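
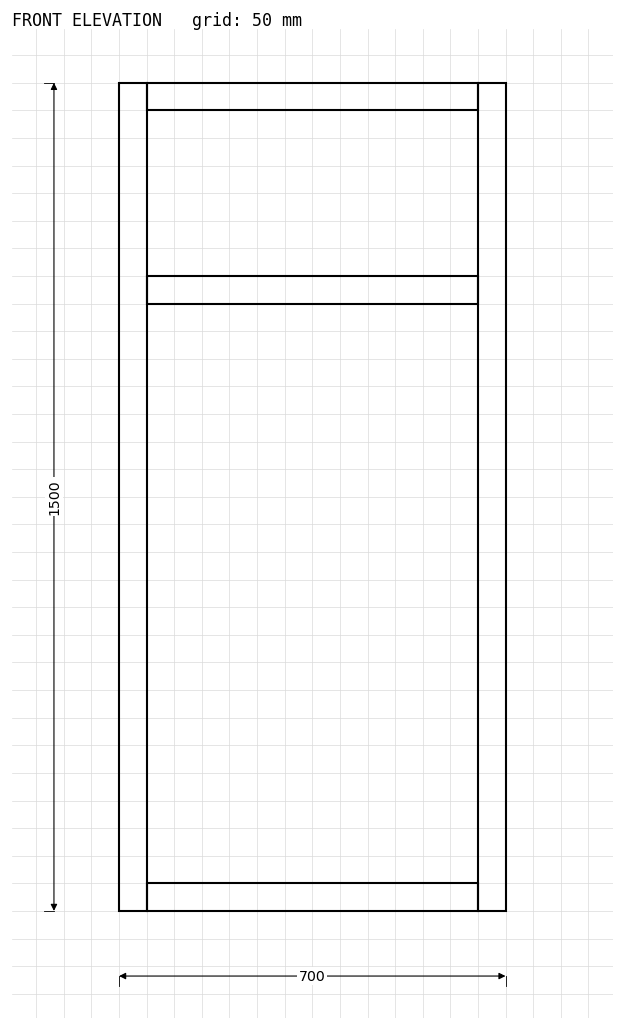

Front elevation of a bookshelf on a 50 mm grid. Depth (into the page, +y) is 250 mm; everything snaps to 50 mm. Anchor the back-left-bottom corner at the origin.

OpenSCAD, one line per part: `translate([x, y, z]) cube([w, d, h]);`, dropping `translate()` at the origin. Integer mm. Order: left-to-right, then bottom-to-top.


cube([50, 250, 1500]);
translate([50, 0, 0]) cube([600, 250, 50]);
translate([50, 0, 1100]) cube([600, 250, 50]);
translate([50, 0, 1450]) cube([600, 250, 50]);
translate([650, 0, 0]) cube([50, 250, 1500]);


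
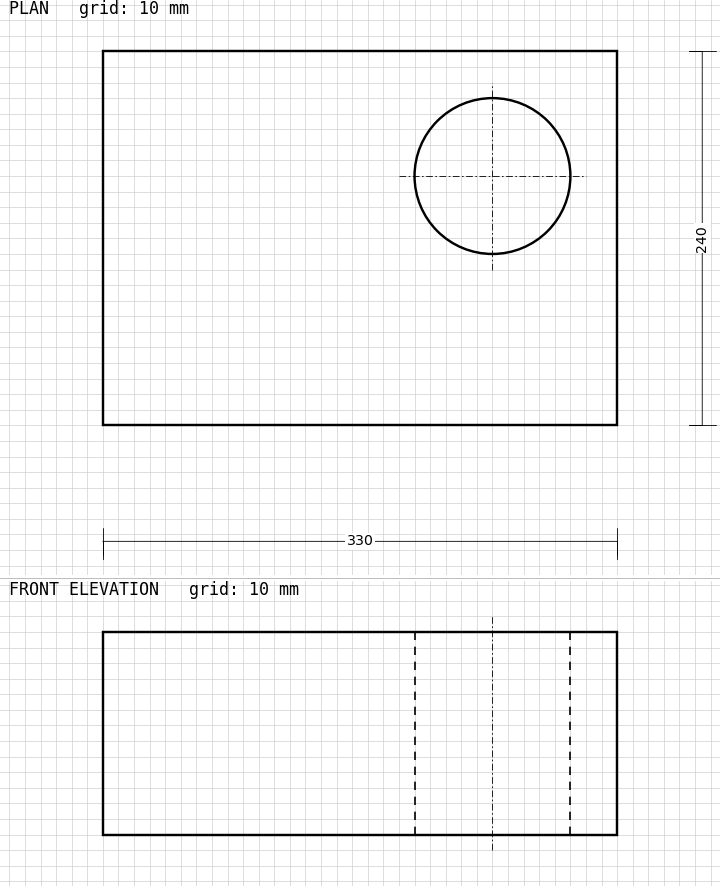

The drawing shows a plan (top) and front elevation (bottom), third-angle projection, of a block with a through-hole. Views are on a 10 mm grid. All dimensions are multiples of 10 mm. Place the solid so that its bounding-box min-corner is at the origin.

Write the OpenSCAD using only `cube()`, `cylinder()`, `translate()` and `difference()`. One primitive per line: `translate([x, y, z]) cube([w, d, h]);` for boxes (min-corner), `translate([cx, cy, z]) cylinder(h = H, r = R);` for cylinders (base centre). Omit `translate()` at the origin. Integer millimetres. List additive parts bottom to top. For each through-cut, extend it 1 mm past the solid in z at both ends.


difference() {
  cube([330, 240, 130]);
  translate([250, 160, -1]) cylinder(h = 132, r = 50);
}


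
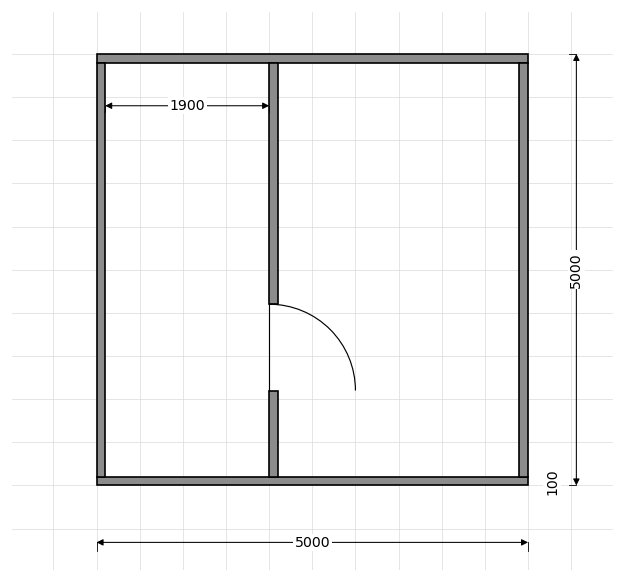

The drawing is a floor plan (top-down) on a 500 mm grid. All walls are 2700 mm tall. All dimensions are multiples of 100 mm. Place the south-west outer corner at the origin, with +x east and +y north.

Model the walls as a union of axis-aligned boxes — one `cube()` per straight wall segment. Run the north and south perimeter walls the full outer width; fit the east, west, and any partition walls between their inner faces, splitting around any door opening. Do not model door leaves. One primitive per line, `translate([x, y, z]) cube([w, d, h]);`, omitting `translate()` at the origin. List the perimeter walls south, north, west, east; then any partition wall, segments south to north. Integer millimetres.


cube([5000, 100, 2700]);
translate([0, 4900, 0]) cube([5000, 100, 2700]);
translate([0, 100, 0]) cube([100, 4800, 2700]);
translate([4900, 100, 0]) cube([100, 4800, 2700]);
translate([2000, 100, 0]) cube([100, 1000, 2700]);
translate([2000, 2100, 0]) cube([100, 2800, 2700]);


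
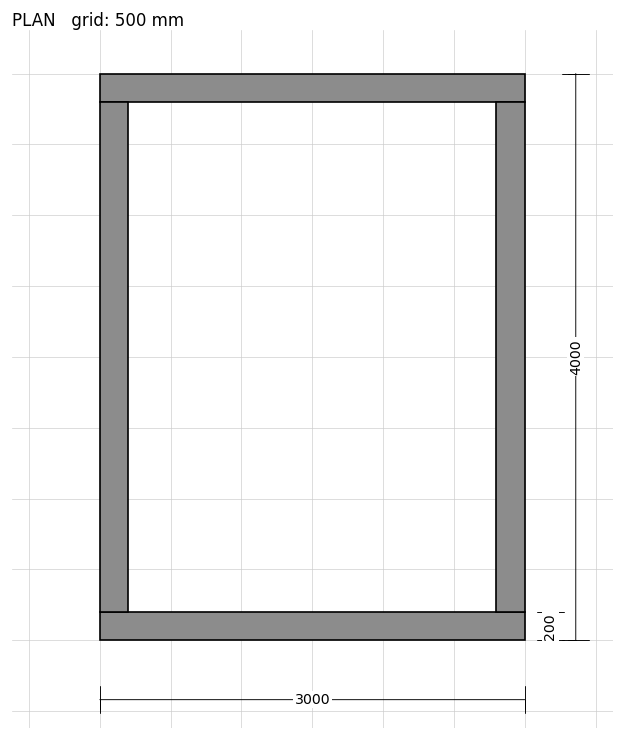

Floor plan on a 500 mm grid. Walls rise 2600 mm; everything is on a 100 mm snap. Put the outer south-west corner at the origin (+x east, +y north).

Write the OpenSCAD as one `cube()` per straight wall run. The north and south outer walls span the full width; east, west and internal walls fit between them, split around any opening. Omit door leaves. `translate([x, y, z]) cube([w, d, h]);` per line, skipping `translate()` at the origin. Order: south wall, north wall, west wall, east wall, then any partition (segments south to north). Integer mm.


cube([3000, 200, 2600]);
translate([0, 3800, 0]) cube([3000, 200, 2600]);
translate([0, 200, 0]) cube([200, 3600, 2600]);
translate([2800, 200, 0]) cube([200, 3600, 2600]);


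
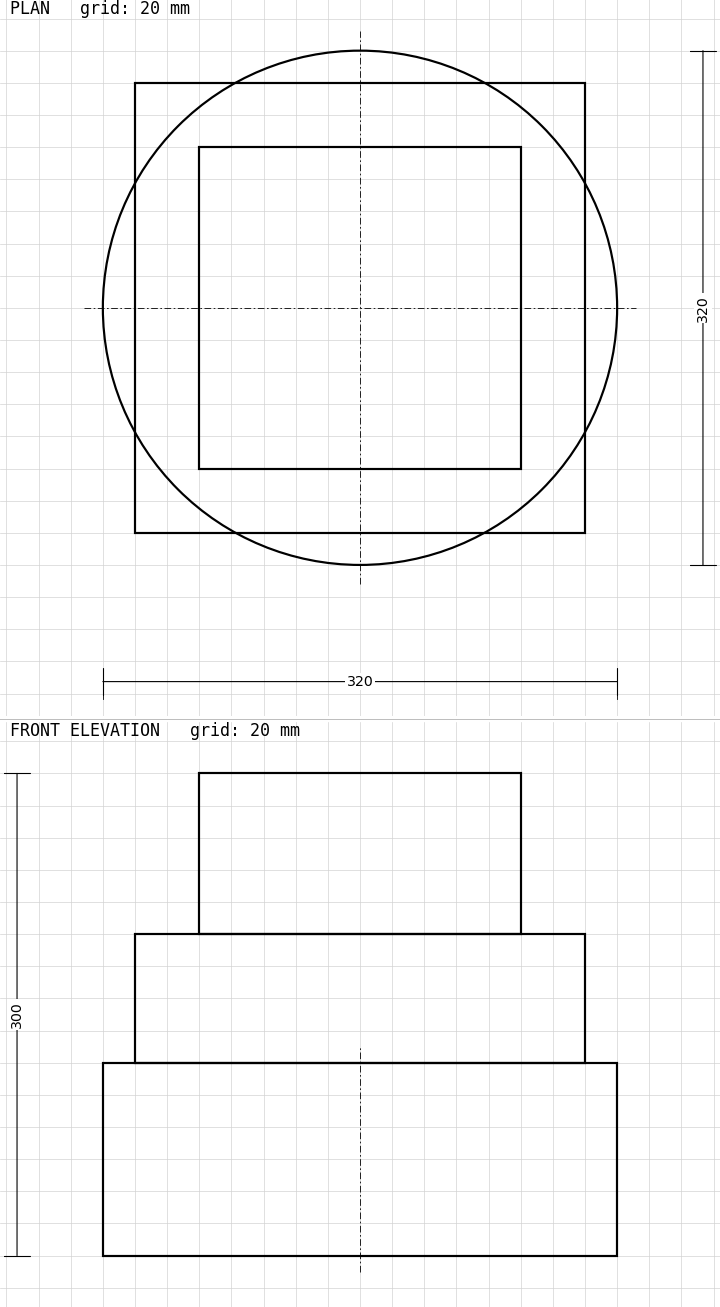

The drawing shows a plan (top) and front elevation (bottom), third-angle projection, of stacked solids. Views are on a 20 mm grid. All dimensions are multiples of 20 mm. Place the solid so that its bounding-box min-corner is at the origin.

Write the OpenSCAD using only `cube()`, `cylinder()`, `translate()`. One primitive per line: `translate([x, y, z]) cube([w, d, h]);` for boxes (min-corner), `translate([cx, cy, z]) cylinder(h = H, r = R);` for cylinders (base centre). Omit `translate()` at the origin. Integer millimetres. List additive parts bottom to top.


translate([160, 160, 0]) cylinder(h = 120, r = 160);
translate([20, 20, 120]) cube([280, 280, 80]);
translate([60, 60, 200]) cube([200, 200, 100]);


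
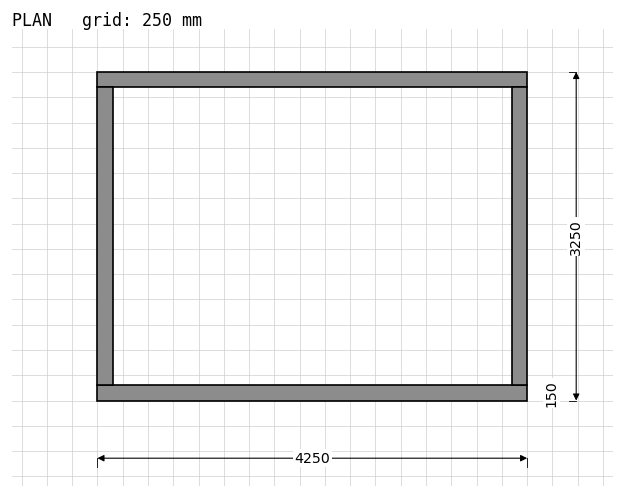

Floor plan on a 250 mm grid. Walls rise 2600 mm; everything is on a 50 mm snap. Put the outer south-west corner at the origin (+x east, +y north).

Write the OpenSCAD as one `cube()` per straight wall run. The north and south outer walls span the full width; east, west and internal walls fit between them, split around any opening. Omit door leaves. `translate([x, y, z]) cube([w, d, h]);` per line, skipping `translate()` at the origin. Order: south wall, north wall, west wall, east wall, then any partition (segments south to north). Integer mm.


cube([4250, 150, 2600]);
translate([0, 3100, 0]) cube([4250, 150, 2600]);
translate([0, 150, 0]) cube([150, 2950, 2600]);
translate([4100, 150, 0]) cube([150, 2950, 2600]);


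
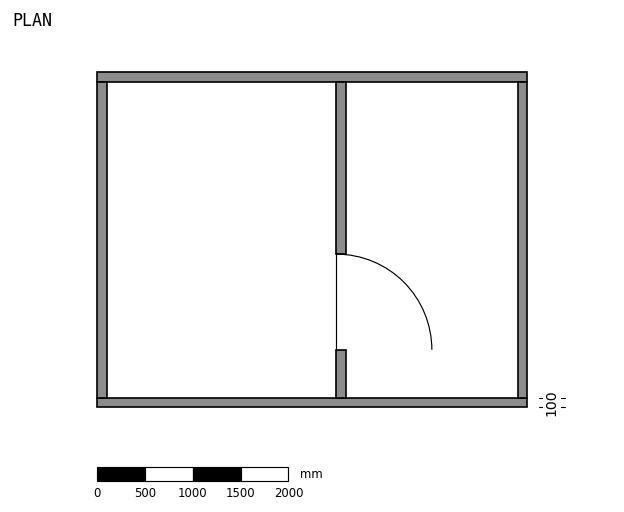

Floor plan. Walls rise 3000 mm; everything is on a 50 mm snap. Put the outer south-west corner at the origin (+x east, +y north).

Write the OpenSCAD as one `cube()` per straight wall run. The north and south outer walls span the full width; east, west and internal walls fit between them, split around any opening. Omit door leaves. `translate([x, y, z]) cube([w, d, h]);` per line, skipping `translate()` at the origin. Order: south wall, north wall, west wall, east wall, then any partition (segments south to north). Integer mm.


cube([4500, 100, 3000]);
translate([0, 3400, 0]) cube([4500, 100, 3000]);
translate([0, 100, 0]) cube([100, 3300, 3000]);
translate([4400, 100, 0]) cube([100, 3300, 3000]);
translate([2500, 100, 0]) cube([100, 500, 3000]);
translate([2500, 1600, 0]) cube([100, 1800, 3000]);


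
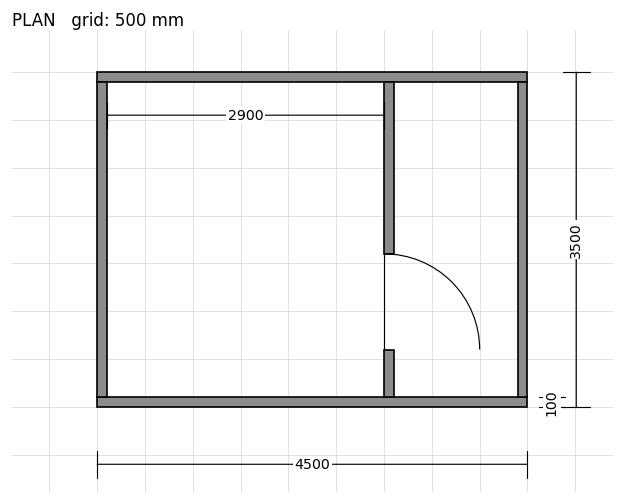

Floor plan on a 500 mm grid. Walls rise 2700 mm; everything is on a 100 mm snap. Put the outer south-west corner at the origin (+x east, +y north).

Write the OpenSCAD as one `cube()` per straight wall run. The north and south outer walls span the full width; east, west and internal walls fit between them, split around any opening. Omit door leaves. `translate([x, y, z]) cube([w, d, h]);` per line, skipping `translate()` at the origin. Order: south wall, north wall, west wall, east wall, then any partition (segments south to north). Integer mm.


cube([4500, 100, 2700]);
translate([0, 3400, 0]) cube([4500, 100, 2700]);
translate([0, 100, 0]) cube([100, 3300, 2700]);
translate([4400, 100, 0]) cube([100, 3300, 2700]);
translate([3000, 100, 0]) cube([100, 500, 2700]);
translate([3000, 1600, 0]) cube([100, 1800, 2700]);


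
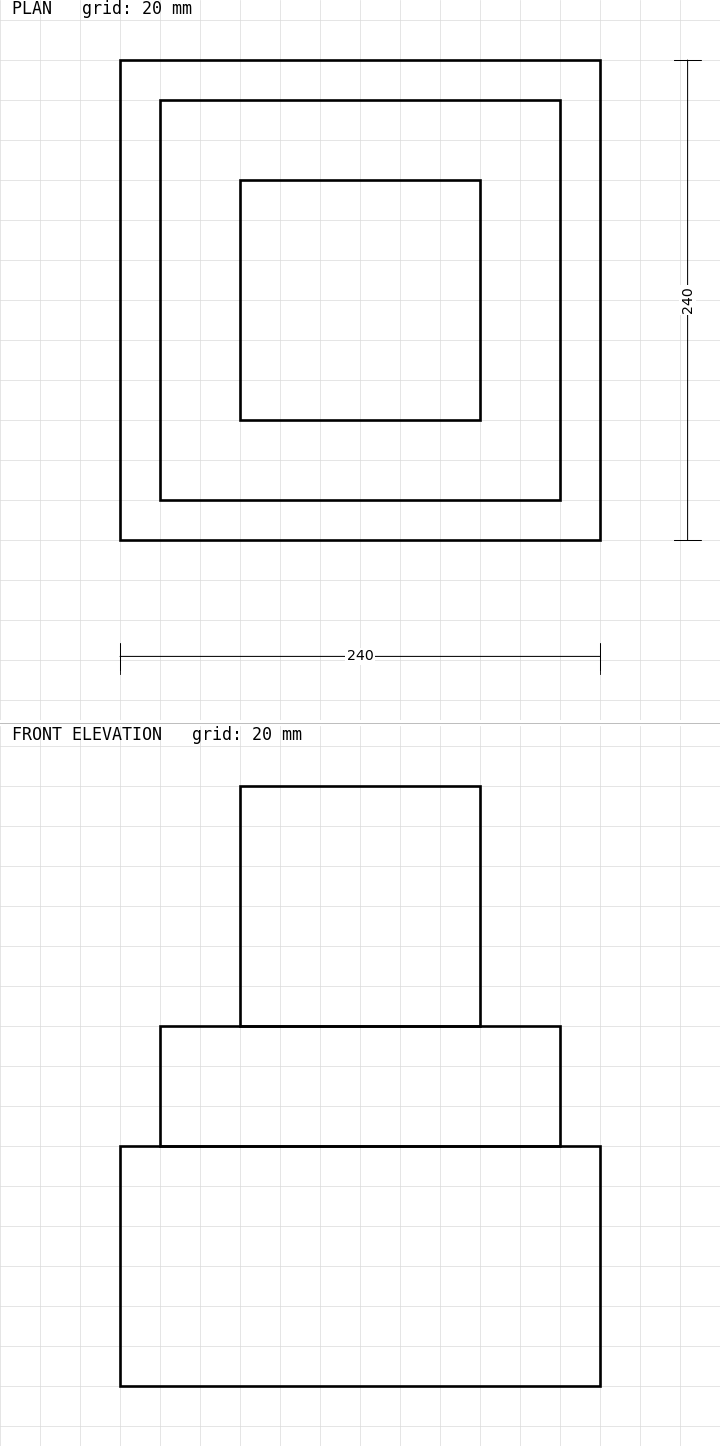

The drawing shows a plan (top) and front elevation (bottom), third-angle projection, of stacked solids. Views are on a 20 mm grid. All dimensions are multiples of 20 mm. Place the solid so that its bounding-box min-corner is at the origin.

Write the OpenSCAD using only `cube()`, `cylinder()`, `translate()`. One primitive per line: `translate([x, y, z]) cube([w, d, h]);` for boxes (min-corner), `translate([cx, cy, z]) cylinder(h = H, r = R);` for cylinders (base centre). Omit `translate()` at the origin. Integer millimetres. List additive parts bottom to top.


cube([240, 240, 120]);
translate([20, 20, 120]) cube([200, 200, 60]);
translate([60, 60, 180]) cube([120, 120, 120]);


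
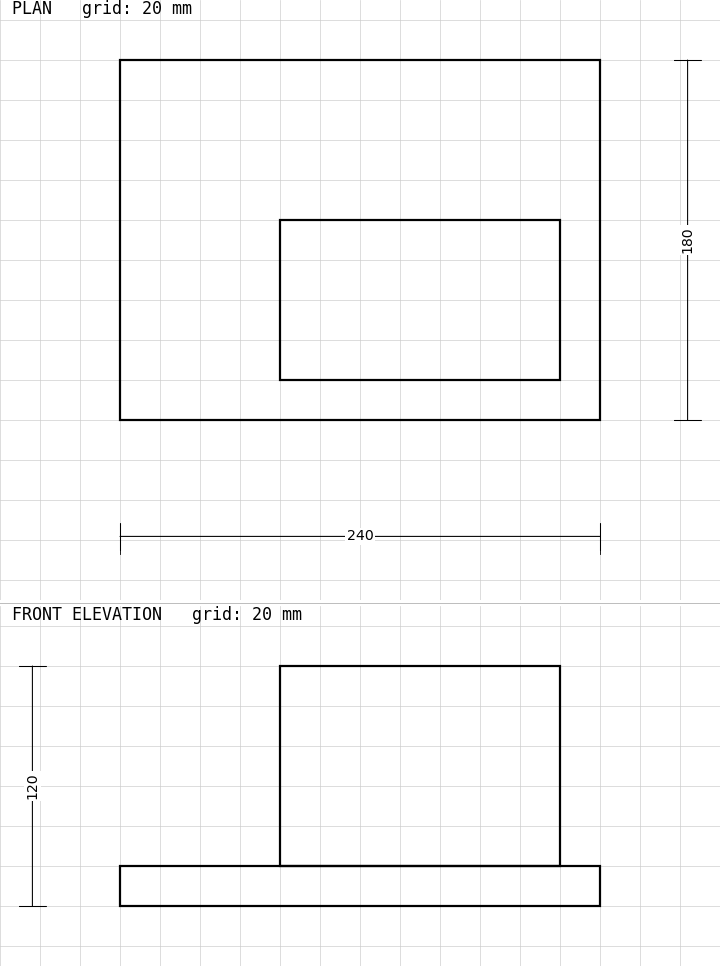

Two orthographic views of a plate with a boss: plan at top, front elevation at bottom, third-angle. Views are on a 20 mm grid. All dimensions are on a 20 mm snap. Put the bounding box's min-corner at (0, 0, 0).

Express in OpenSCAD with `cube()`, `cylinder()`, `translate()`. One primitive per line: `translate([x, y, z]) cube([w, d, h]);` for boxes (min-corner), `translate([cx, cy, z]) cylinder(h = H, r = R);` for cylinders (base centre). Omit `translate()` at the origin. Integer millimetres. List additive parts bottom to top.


cube([240, 180, 20]);
translate([80, 20, 20]) cube([140, 80, 100]);


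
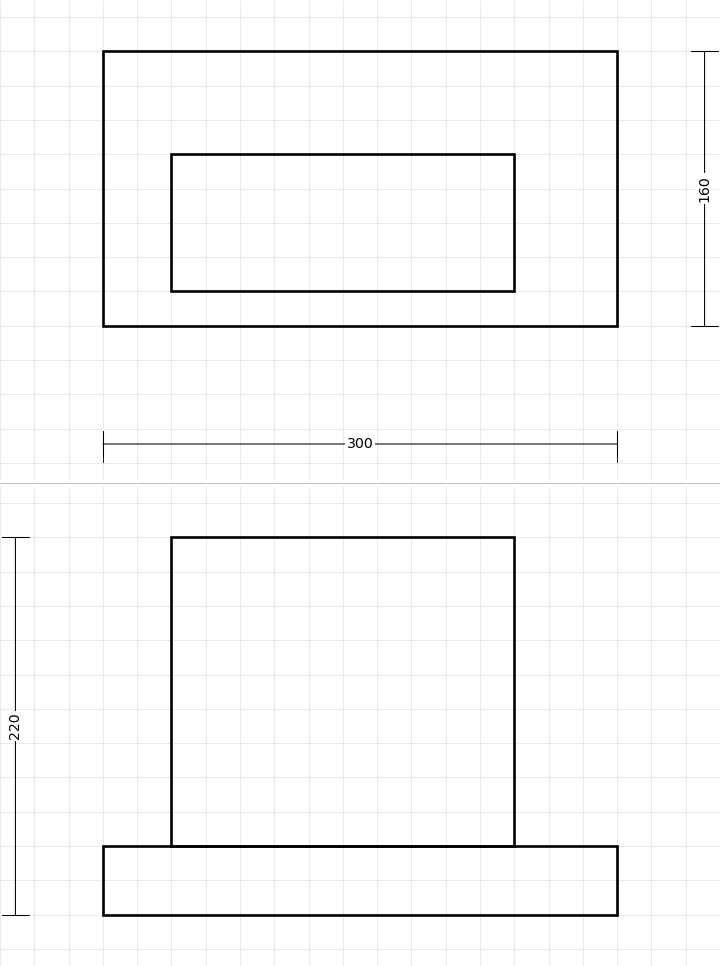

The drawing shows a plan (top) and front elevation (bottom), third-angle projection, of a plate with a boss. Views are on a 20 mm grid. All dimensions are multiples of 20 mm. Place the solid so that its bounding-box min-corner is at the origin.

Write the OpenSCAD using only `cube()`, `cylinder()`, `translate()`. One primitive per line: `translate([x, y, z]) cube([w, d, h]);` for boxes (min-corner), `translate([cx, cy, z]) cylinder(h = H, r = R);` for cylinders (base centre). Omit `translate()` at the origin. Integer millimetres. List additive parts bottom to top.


cube([300, 160, 40]);
translate([40, 20, 40]) cube([200, 80, 180]);


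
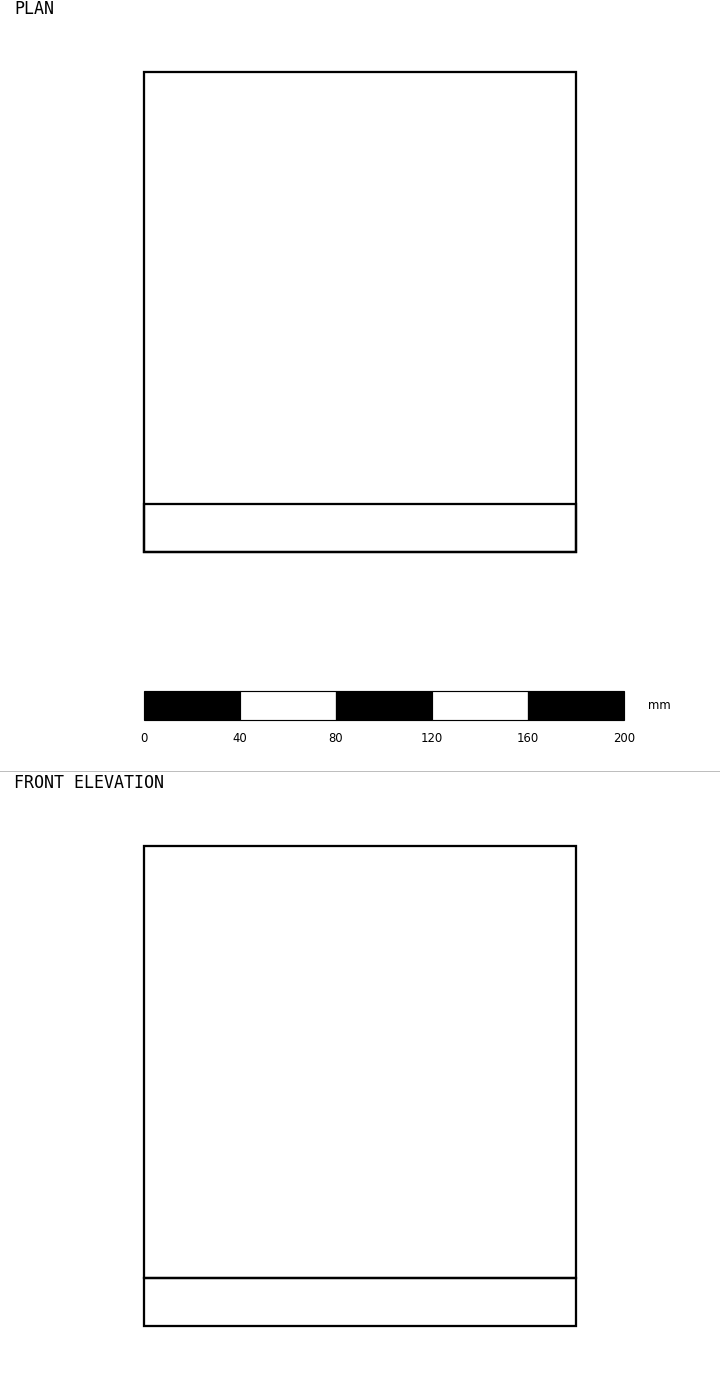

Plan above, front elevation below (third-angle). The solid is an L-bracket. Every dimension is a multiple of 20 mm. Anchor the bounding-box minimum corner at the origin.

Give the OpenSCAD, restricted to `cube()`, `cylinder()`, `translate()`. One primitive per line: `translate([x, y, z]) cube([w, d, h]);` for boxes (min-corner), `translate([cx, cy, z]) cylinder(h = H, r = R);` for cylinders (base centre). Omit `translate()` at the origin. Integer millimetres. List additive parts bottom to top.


cube([180, 200, 20]);
translate([0, 0, 20]) cube([180, 20, 180]);


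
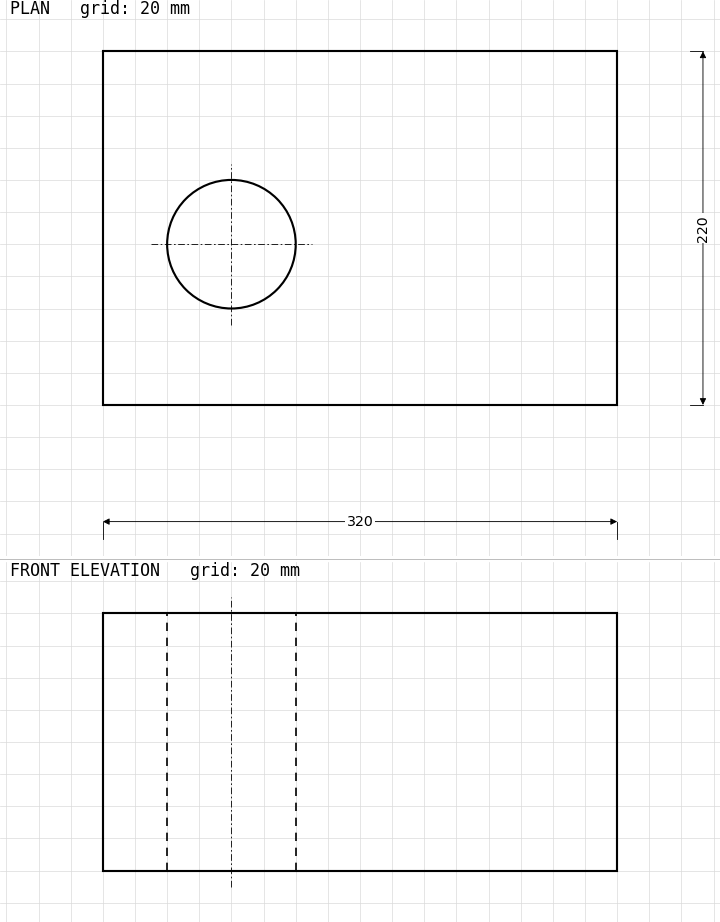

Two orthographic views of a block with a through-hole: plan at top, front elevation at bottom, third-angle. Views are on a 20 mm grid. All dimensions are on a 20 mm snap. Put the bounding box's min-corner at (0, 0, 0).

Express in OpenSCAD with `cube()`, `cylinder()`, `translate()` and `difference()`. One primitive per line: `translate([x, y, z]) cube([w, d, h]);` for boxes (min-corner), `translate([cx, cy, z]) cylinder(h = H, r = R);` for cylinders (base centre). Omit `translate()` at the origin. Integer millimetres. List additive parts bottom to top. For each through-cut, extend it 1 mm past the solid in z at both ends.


difference() {
  cube([320, 220, 160]);
  translate([80, 100, -1]) cylinder(h = 162, r = 40);
}


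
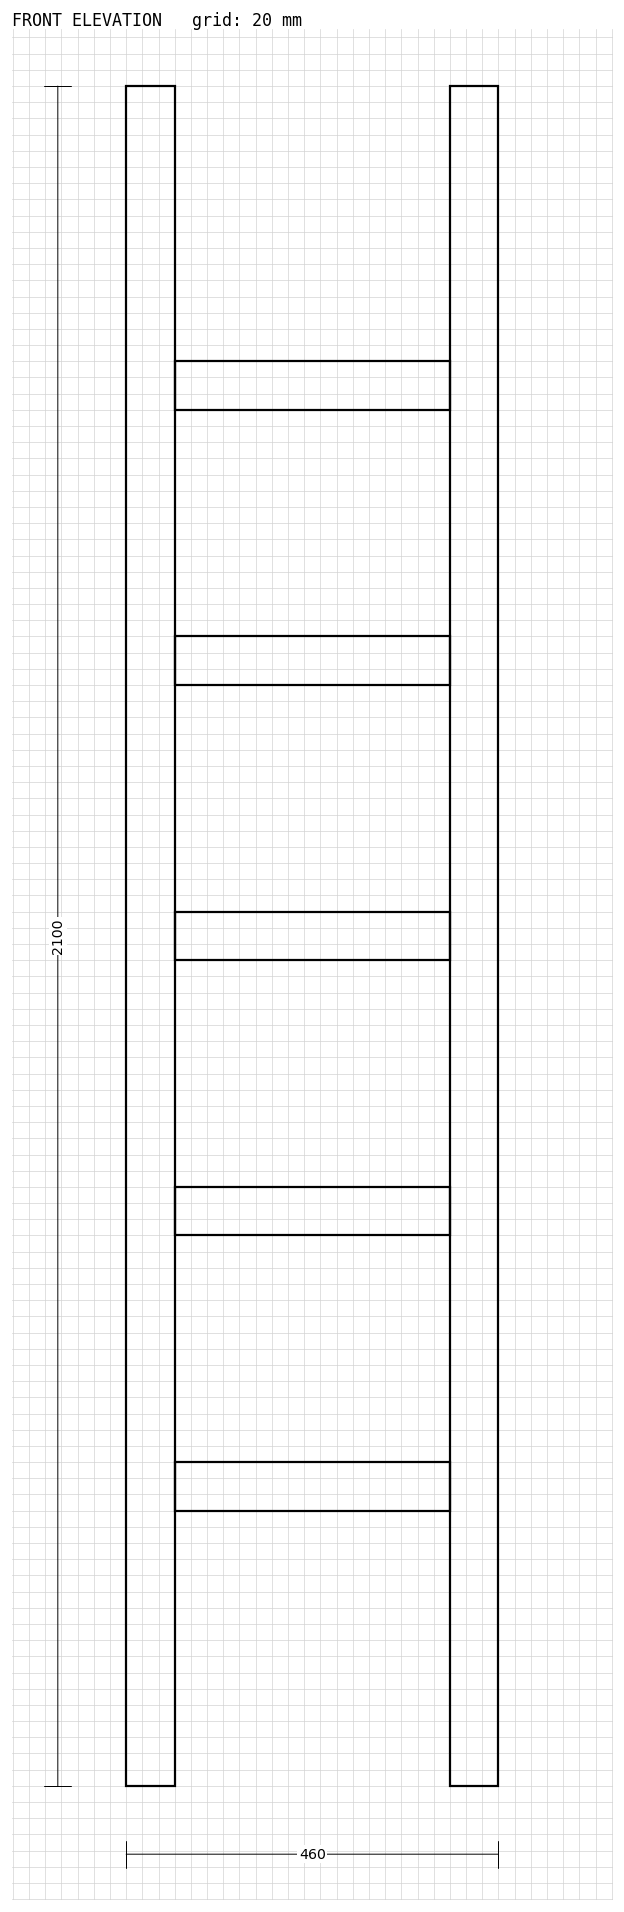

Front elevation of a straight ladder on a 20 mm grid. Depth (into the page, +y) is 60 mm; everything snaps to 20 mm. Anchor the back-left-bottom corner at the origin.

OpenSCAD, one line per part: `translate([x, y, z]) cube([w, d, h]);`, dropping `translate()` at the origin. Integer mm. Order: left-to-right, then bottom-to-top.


cube([60, 60, 2100]);
translate([60, 0, 340]) cube([340, 60, 60]);
translate([60, 0, 680]) cube([340, 60, 60]);
translate([60, 0, 1020]) cube([340, 60, 60]);
translate([60, 0, 1360]) cube([340, 60, 60]);
translate([60, 0, 1700]) cube([340, 60, 60]);
translate([400, 0, 0]) cube([60, 60, 2100]);


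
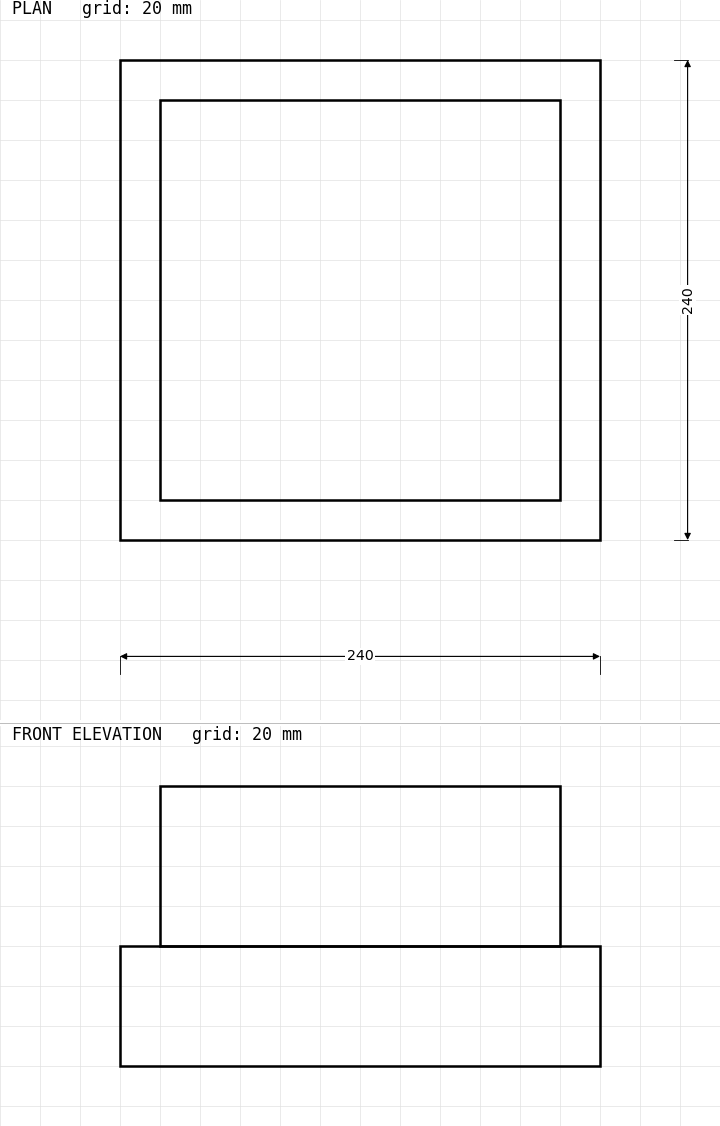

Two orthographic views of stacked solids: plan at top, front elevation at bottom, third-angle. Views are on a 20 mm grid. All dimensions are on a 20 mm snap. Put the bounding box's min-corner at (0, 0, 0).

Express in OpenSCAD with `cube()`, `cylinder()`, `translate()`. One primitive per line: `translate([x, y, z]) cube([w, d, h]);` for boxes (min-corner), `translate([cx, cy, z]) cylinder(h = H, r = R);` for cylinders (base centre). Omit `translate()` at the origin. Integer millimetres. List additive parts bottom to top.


cube([240, 240, 60]);
translate([20, 20, 60]) cube([200, 200, 80]);


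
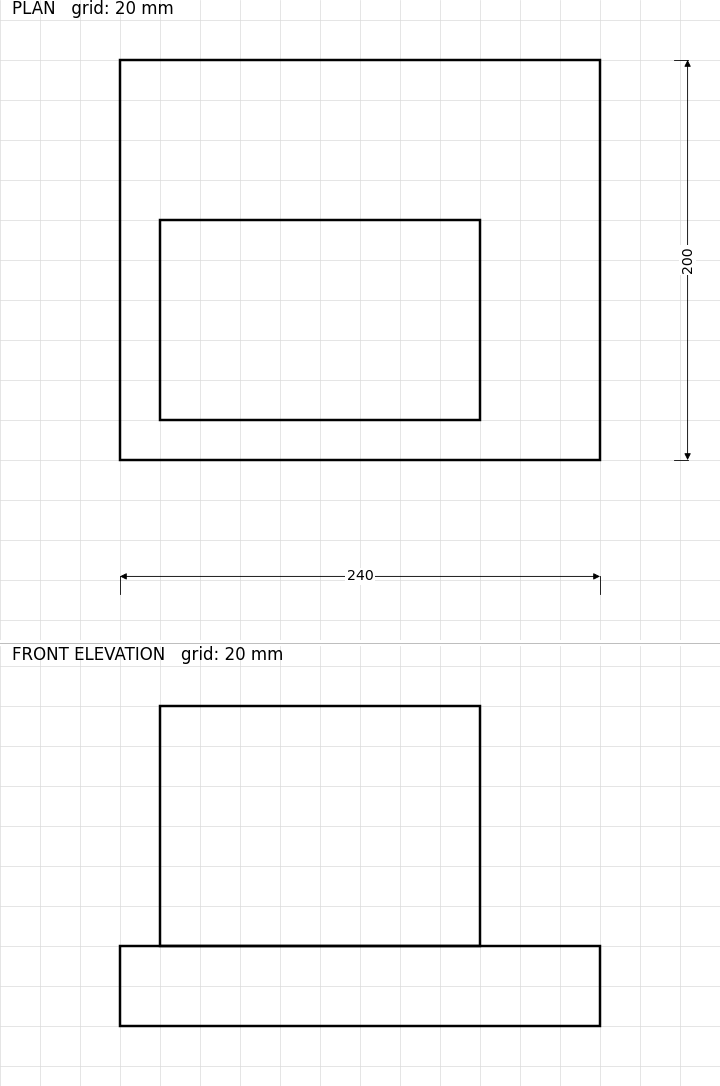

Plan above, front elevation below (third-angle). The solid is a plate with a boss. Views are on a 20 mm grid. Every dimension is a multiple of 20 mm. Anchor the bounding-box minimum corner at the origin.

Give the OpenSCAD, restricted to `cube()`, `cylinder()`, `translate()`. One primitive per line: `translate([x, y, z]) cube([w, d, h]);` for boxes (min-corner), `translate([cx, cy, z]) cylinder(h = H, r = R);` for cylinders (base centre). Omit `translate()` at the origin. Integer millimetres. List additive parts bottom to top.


cube([240, 200, 40]);
translate([20, 20, 40]) cube([160, 100, 120]);


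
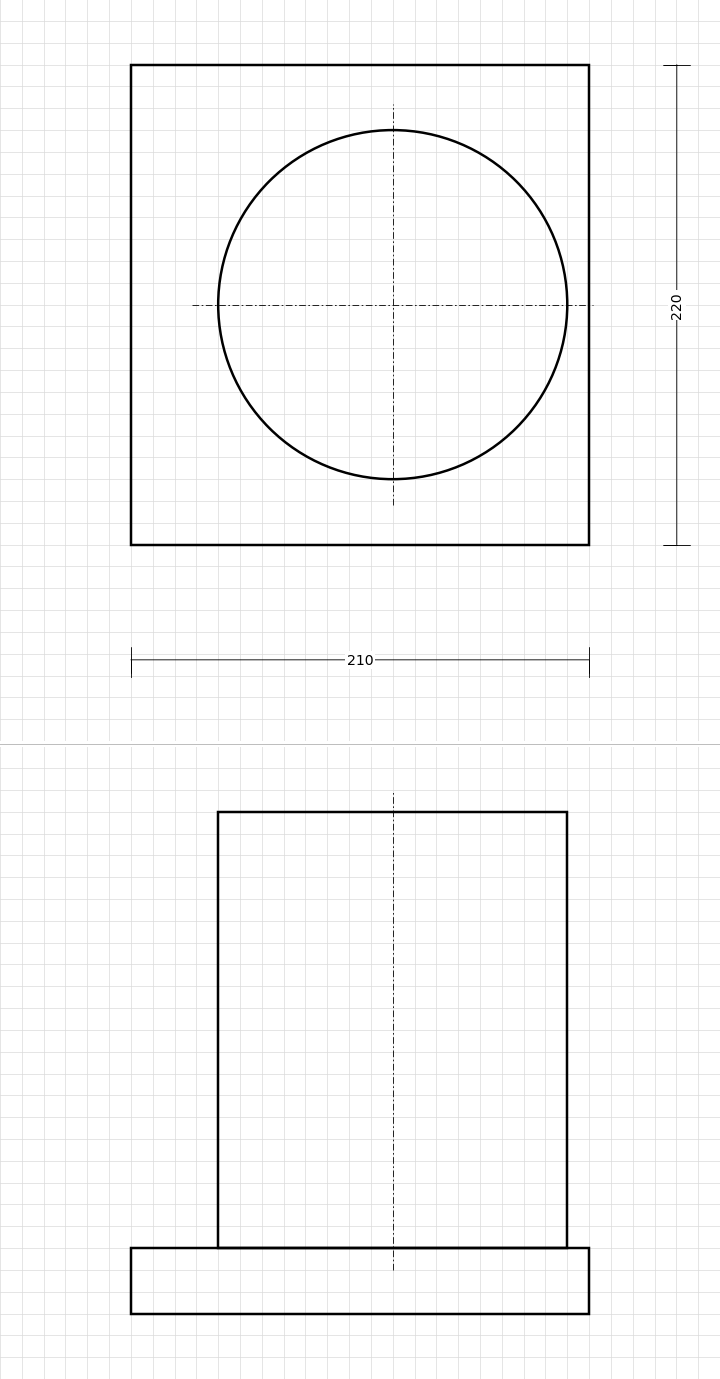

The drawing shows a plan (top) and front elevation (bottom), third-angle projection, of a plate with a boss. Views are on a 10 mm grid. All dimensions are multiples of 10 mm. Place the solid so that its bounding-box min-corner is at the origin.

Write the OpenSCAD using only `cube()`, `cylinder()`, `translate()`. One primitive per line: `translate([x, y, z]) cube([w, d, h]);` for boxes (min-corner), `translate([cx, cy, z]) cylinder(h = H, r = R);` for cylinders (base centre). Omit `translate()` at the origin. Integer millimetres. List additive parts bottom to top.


cube([210, 220, 30]);
translate([120, 110, 30]) cylinder(h = 200, r = 80);


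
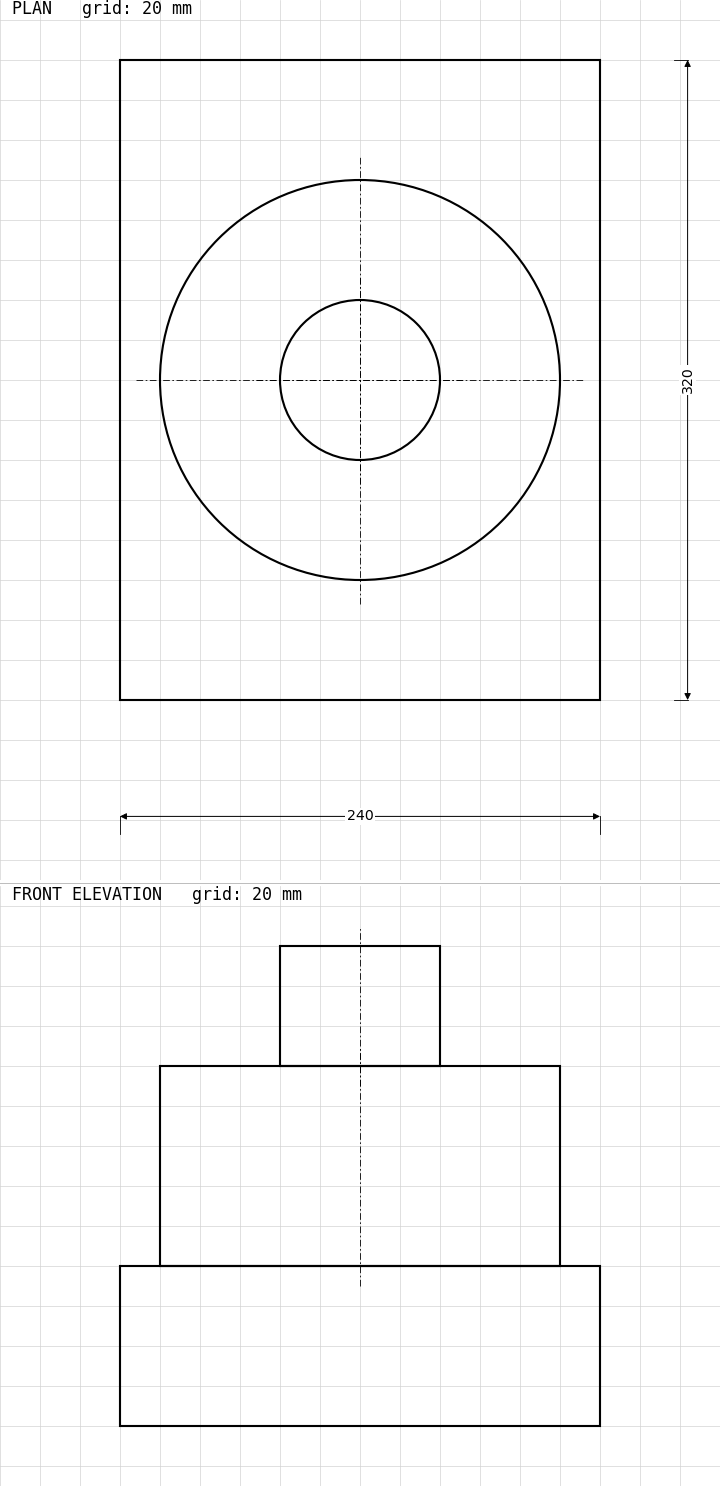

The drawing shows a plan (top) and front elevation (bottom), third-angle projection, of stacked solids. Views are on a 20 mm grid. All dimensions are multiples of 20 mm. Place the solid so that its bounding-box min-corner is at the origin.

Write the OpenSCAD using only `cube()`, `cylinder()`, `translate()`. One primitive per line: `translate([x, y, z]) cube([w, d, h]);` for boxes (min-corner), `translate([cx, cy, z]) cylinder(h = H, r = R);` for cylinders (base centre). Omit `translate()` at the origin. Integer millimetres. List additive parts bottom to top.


cube([240, 320, 80]);
translate([120, 160, 80]) cylinder(h = 100, r = 100);
translate([120, 160, 180]) cylinder(h = 60, r = 40);


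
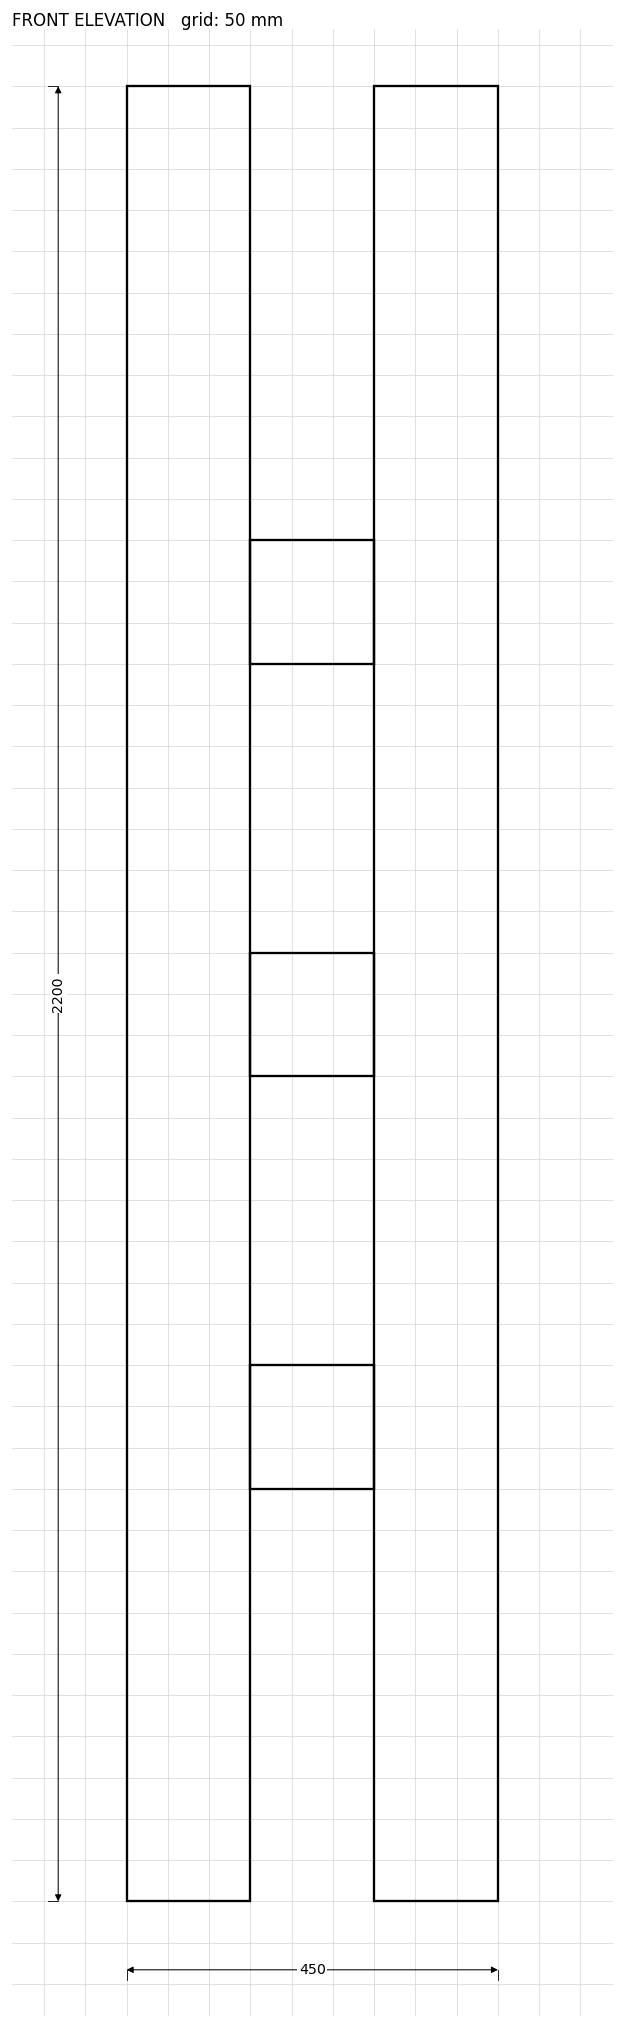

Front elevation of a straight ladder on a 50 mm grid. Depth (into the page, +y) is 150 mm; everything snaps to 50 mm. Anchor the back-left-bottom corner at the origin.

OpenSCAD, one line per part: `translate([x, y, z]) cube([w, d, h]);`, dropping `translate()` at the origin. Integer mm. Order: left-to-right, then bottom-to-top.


cube([150, 150, 2200]);
translate([150, 0, 500]) cube([150, 150, 150]);
translate([150, 0, 1000]) cube([150, 150, 150]);
translate([150, 0, 1500]) cube([150, 150, 150]);
translate([300, 0, 0]) cube([150, 150, 2200]);


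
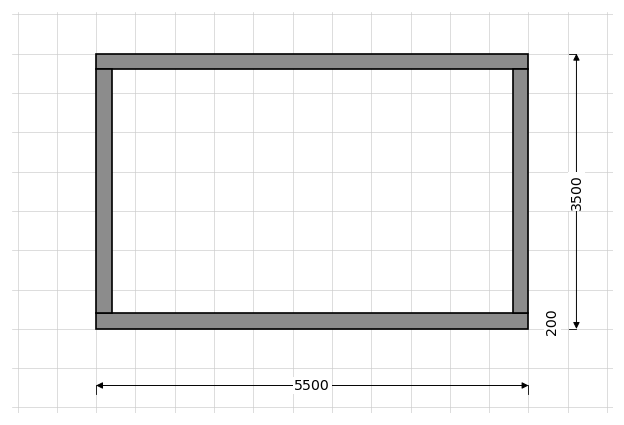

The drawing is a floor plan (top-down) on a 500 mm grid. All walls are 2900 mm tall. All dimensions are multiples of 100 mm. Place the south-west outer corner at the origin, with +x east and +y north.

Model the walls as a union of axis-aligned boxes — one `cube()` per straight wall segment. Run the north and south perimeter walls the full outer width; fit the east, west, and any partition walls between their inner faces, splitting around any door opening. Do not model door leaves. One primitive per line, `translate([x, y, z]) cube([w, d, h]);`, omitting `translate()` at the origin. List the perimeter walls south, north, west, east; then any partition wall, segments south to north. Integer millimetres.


cube([5500, 200, 2900]);
translate([0, 3300, 0]) cube([5500, 200, 2900]);
translate([0, 200, 0]) cube([200, 3100, 2900]);
translate([5300, 200, 0]) cube([200, 3100, 2900]);


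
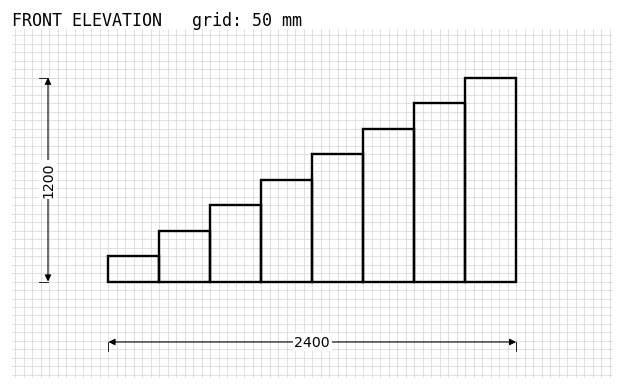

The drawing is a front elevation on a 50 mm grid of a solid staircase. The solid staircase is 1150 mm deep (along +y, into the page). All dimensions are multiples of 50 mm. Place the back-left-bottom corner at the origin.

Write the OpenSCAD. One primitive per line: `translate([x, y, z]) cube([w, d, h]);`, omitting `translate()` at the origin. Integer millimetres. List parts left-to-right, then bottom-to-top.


cube([300, 1150, 150]);
translate([300, 0, 0]) cube([300, 1150, 300]);
translate([600, 0, 0]) cube([300, 1150, 450]);
translate([900, 0, 0]) cube([300, 1150, 600]);
translate([1200, 0, 0]) cube([300, 1150, 750]);
translate([1500, 0, 0]) cube([300, 1150, 900]);
translate([1800, 0, 0]) cube([300, 1150, 1050]);
translate([2100, 0, 0]) cube([300, 1150, 1200]);


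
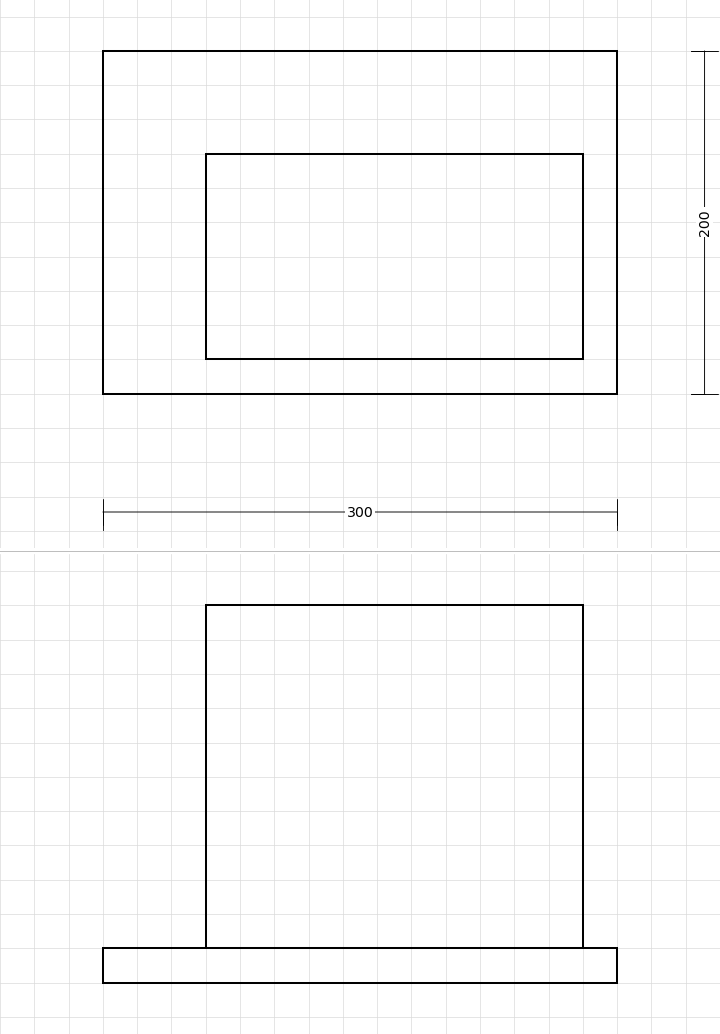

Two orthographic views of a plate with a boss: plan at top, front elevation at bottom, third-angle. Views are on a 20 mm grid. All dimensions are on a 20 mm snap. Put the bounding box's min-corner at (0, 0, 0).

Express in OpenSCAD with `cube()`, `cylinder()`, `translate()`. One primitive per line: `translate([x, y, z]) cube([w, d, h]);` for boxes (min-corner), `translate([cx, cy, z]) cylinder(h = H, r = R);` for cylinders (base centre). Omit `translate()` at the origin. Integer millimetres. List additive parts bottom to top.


cube([300, 200, 20]);
translate([60, 20, 20]) cube([220, 120, 200]);


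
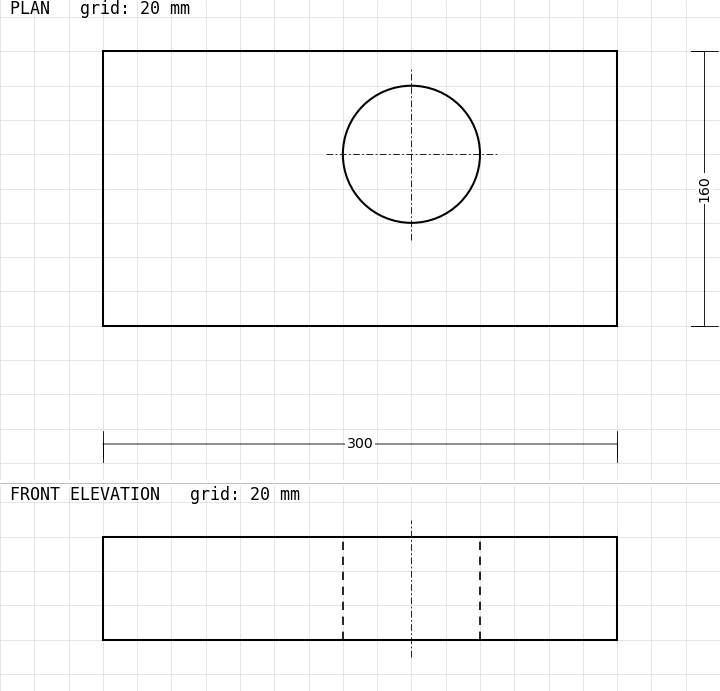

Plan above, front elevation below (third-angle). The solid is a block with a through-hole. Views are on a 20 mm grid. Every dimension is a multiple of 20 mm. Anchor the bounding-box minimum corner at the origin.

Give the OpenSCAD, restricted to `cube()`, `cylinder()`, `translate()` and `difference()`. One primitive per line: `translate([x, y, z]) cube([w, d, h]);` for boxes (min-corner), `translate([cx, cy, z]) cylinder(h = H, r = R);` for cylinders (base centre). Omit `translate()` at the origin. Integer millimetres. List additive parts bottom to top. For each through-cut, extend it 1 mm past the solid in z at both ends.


difference() {
  cube([300, 160, 60]);
  translate([180, 100, -1]) cylinder(h = 62, r = 40);
}


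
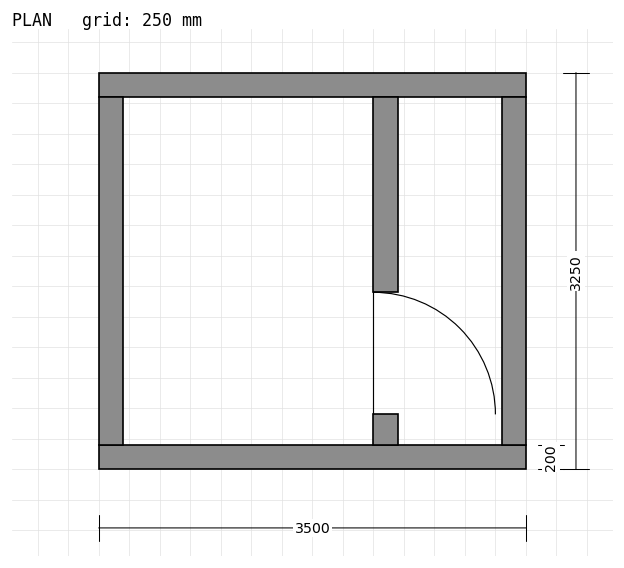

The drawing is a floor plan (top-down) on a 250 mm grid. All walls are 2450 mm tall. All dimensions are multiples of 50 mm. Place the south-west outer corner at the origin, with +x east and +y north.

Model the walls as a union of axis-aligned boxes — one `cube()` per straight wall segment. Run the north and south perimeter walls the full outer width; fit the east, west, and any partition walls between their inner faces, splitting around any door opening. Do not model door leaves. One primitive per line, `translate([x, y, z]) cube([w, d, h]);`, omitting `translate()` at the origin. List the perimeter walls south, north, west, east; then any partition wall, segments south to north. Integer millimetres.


cube([3500, 200, 2450]);
translate([0, 3050, 0]) cube([3500, 200, 2450]);
translate([0, 200, 0]) cube([200, 2850, 2450]);
translate([3300, 200, 0]) cube([200, 2850, 2450]);
translate([2250, 200, 0]) cube([200, 250, 2450]);
translate([2250, 1450, 0]) cube([200, 1600, 2450]);


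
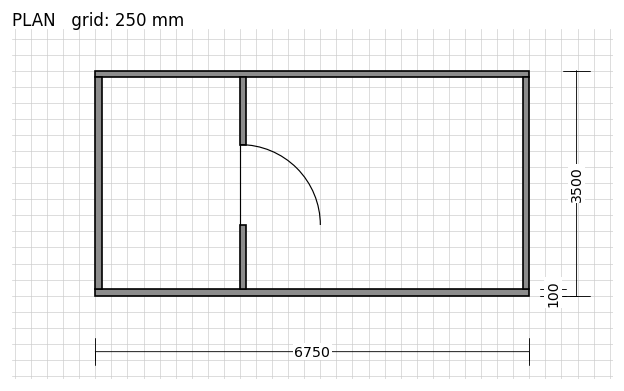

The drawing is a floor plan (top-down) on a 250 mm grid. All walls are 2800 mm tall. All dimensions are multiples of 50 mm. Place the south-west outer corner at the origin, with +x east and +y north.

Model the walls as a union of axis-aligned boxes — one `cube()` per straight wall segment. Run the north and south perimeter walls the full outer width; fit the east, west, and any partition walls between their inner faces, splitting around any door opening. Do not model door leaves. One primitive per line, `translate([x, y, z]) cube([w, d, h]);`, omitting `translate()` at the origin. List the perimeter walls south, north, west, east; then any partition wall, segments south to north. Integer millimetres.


cube([6750, 100, 2800]);
translate([0, 3400, 0]) cube([6750, 100, 2800]);
translate([0, 100, 0]) cube([100, 3300, 2800]);
translate([6650, 100, 0]) cube([100, 3300, 2800]);
translate([2250, 100, 0]) cube([100, 1000, 2800]);
translate([2250, 2350, 0]) cube([100, 1050, 2800]);


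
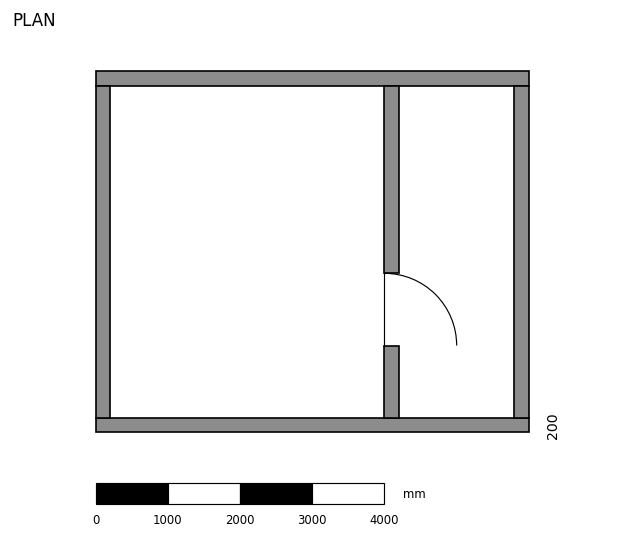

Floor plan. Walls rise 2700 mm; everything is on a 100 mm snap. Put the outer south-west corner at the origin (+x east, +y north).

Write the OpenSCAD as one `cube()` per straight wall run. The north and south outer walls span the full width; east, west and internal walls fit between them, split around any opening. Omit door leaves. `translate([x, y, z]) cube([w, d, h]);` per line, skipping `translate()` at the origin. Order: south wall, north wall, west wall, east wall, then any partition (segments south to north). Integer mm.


cube([6000, 200, 2700]);
translate([0, 4800, 0]) cube([6000, 200, 2700]);
translate([0, 200, 0]) cube([200, 4600, 2700]);
translate([5800, 200, 0]) cube([200, 4600, 2700]);
translate([4000, 200, 0]) cube([200, 1000, 2700]);
translate([4000, 2200, 0]) cube([200, 2600, 2700]);


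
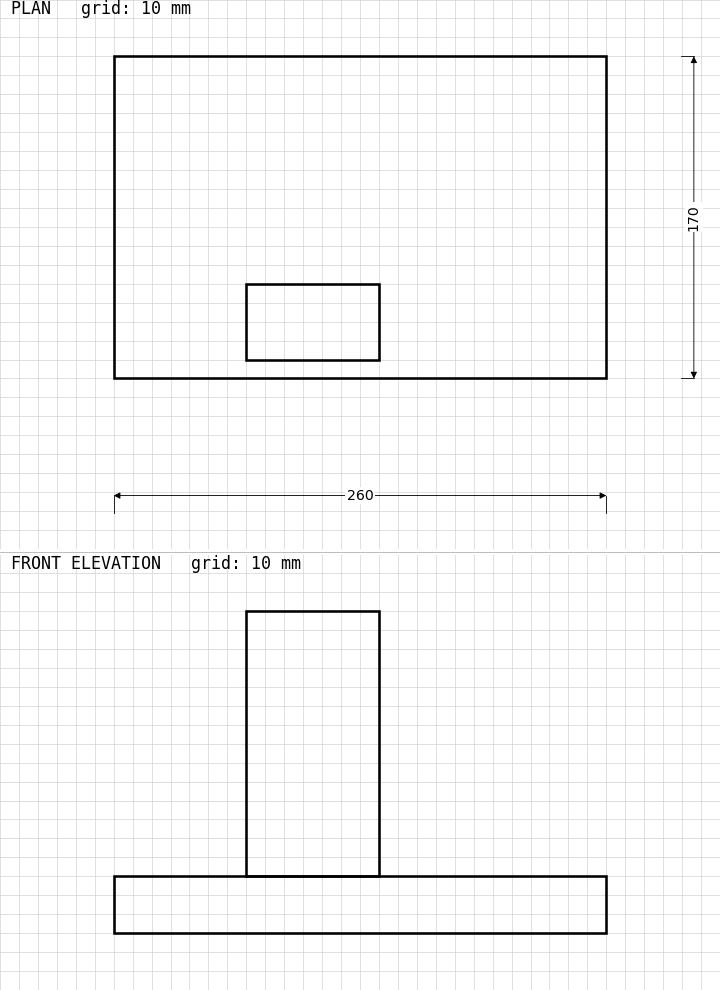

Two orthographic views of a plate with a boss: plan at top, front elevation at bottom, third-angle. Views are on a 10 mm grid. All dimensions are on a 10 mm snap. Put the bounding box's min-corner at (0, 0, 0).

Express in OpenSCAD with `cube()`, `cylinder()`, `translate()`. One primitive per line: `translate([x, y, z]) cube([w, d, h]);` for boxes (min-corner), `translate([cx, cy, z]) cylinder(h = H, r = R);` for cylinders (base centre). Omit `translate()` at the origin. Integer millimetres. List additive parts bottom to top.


cube([260, 170, 30]);
translate([70, 10, 30]) cube([70, 40, 140]);


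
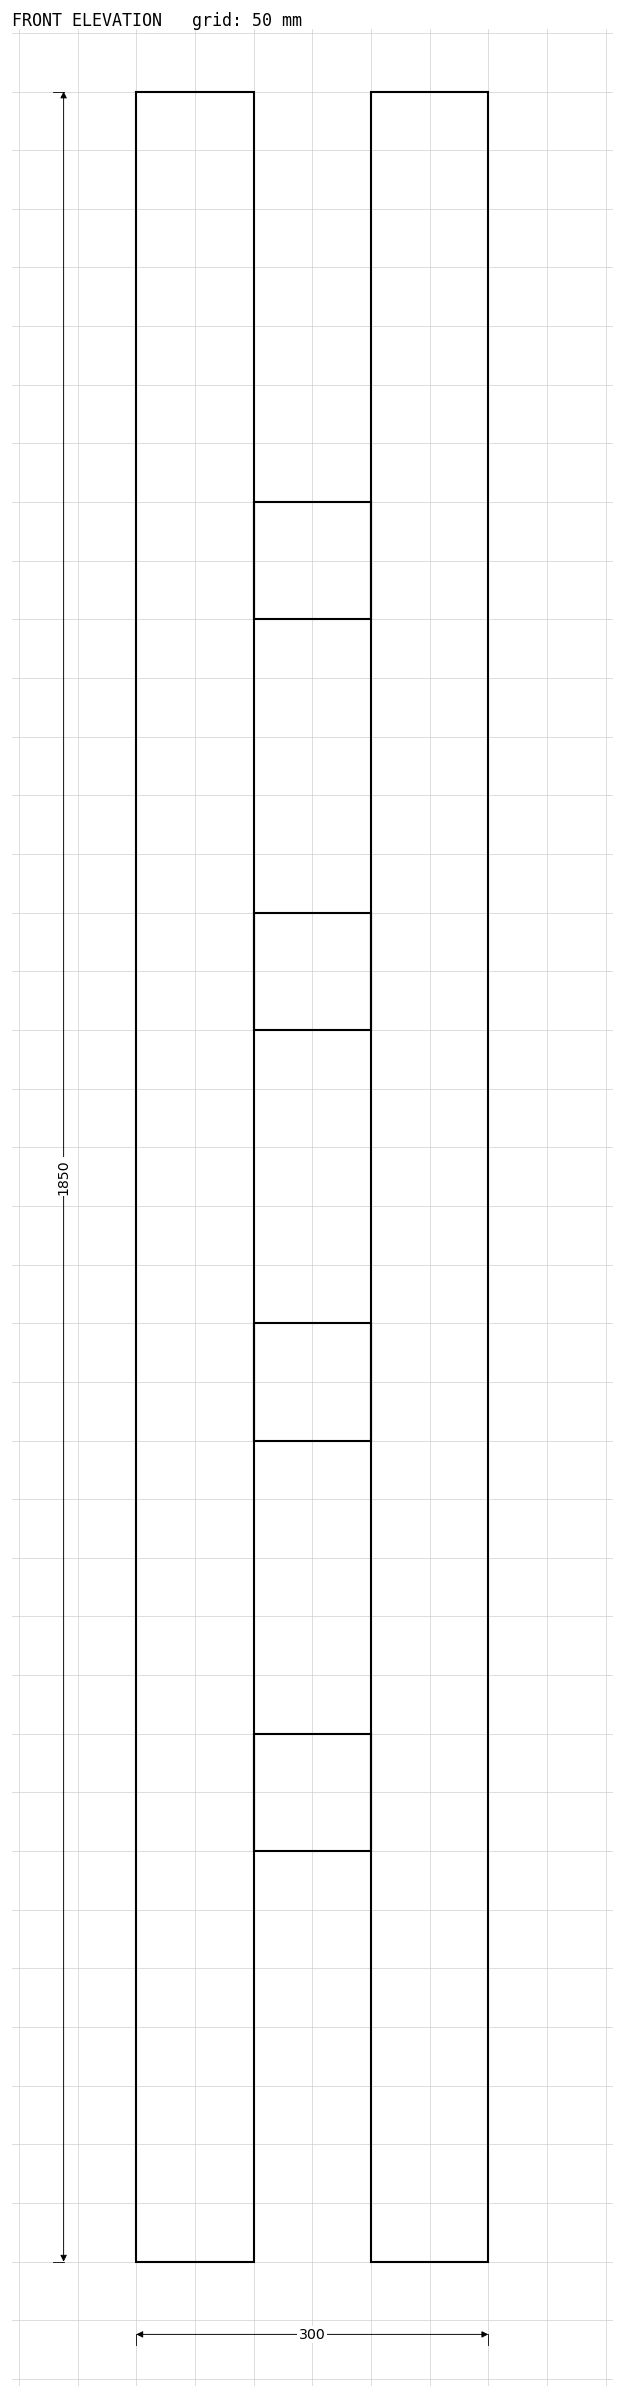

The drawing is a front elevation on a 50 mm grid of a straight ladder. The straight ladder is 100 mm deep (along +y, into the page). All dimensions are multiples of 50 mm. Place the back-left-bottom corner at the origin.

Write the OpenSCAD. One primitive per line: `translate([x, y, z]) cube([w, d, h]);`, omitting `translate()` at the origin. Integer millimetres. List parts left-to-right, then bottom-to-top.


cube([100, 100, 1850]);
translate([100, 0, 350]) cube([100, 100, 100]);
translate([100, 0, 700]) cube([100, 100, 100]);
translate([100, 0, 1050]) cube([100, 100, 100]);
translate([100, 0, 1400]) cube([100, 100, 100]);
translate([200, 0, 0]) cube([100, 100, 1850]);


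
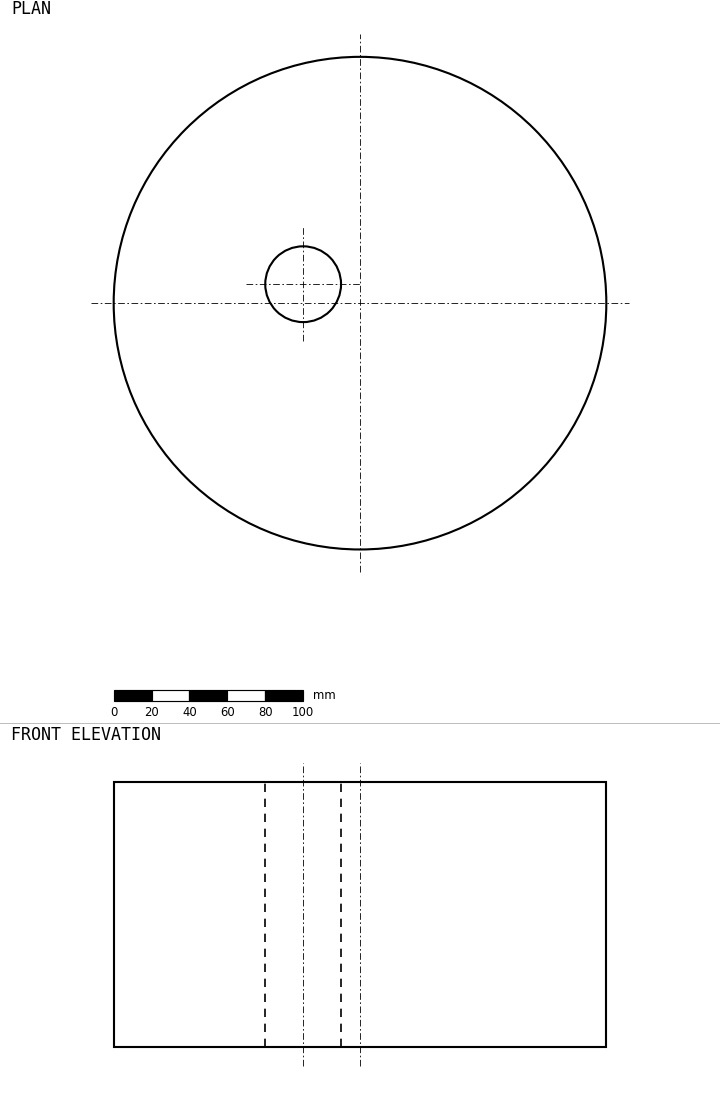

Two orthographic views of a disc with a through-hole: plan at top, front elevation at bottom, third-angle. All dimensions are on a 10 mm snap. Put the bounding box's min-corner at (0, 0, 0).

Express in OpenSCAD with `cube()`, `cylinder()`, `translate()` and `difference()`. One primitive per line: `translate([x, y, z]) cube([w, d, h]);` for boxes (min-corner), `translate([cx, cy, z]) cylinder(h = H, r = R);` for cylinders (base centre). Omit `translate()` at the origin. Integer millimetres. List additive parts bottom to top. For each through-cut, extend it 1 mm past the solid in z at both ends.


difference() {
  translate([130, 130, 0]) cylinder(h = 140, r = 130);
  translate([100, 140, -1]) cylinder(h = 142, r = 20);
}


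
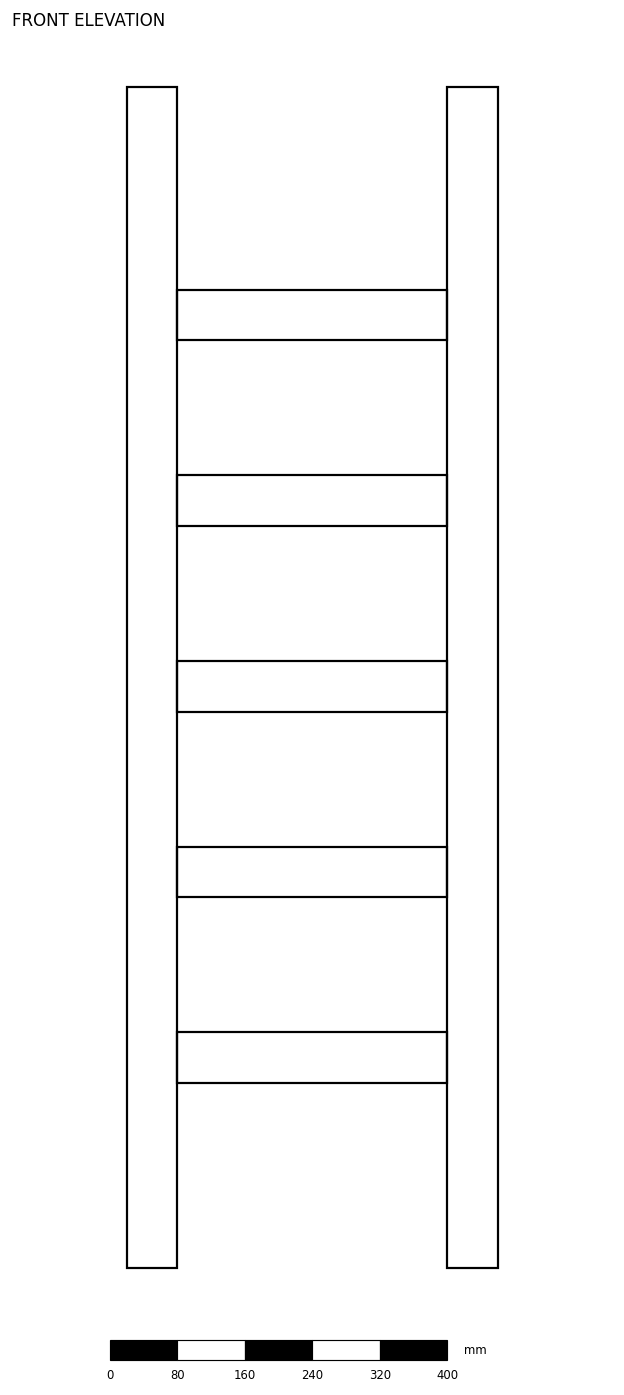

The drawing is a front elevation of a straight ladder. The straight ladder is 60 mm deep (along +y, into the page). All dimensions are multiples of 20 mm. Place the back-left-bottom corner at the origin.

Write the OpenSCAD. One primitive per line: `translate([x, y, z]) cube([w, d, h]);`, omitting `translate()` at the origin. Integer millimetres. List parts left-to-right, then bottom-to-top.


cube([60, 60, 1400]);
translate([60, 0, 220]) cube([320, 60, 60]);
translate([60, 0, 440]) cube([320, 60, 60]);
translate([60, 0, 660]) cube([320, 60, 60]);
translate([60, 0, 880]) cube([320, 60, 60]);
translate([60, 0, 1100]) cube([320, 60, 60]);
translate([380, 0, 0]) cube([60, 60, 1400]);


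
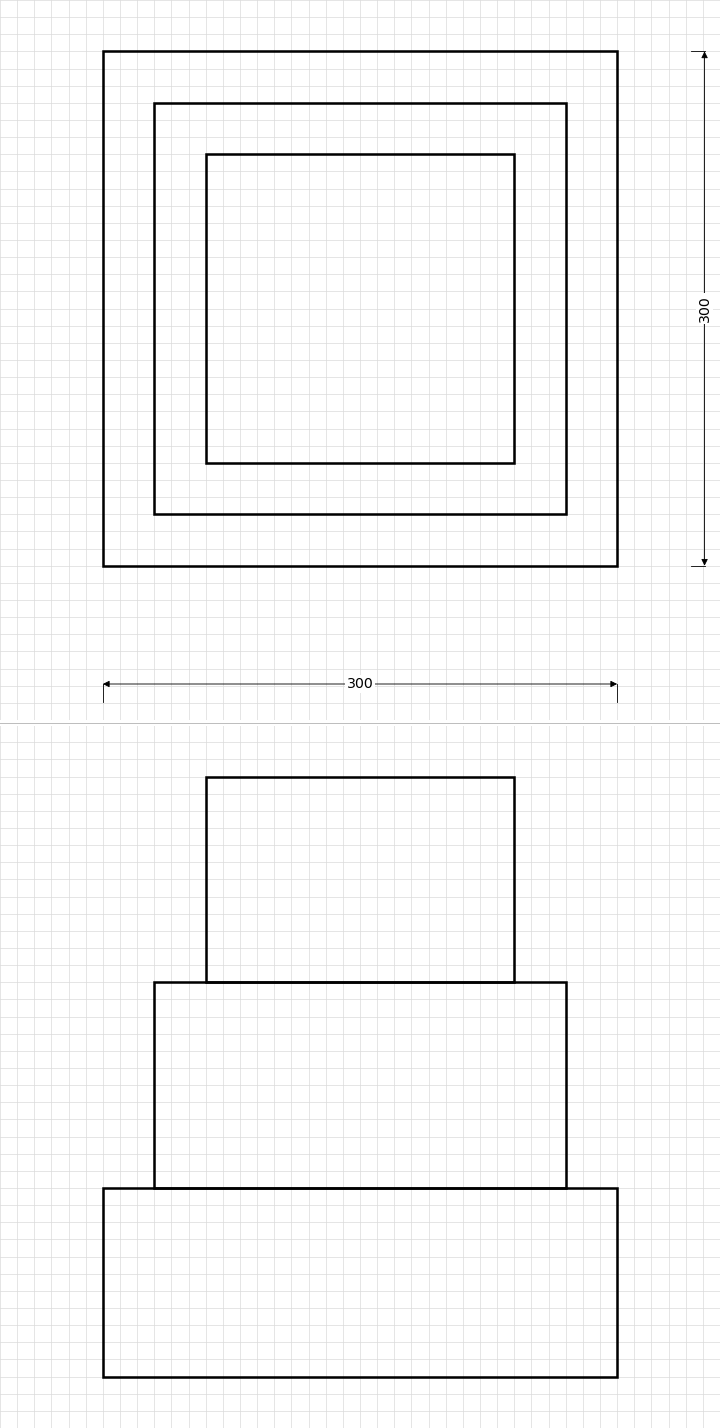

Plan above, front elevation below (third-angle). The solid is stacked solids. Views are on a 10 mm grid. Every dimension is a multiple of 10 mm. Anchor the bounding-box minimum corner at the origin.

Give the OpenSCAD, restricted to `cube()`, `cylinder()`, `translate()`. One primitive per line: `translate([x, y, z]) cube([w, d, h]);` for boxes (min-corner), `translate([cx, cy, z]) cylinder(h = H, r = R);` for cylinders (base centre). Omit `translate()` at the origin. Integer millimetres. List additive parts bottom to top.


cube([300, 300, 110]);
translate([30, 30, 110]) cube([240, 240, 120]);
translate([60, 60, 230]) cube([180, 180, 120]);


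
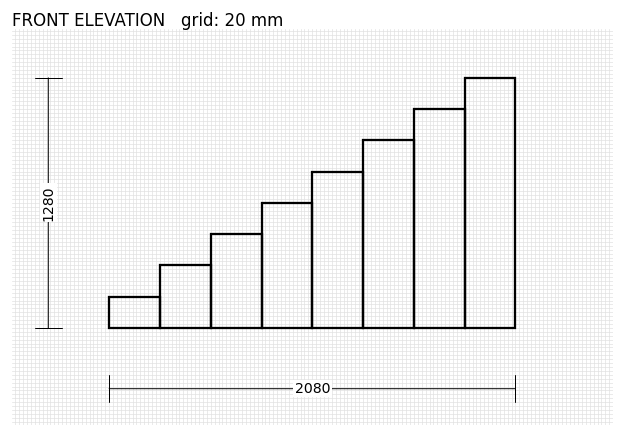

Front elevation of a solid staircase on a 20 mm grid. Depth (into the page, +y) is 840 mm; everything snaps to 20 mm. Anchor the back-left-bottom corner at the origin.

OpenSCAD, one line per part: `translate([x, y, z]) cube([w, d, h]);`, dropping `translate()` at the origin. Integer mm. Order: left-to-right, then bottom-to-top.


cube([260, 840, 160]);
translate([260, 0, 0]) cube([260, 840, 320]);
translate([520, 0, 0]) cube([260, 840, 480]);
translate([780, 0, 0]) cube([260, 840, 640]);
translate([1040, 0, 0]) cube([260, 840, 800]);
translate([1300, 0, 0]) cube([260, 840, 960]);
translate([1560, 0, 0]) cube([260, 840, 1120]);
translate([1820, 0, 0]) cube([260, 840, 1280]);


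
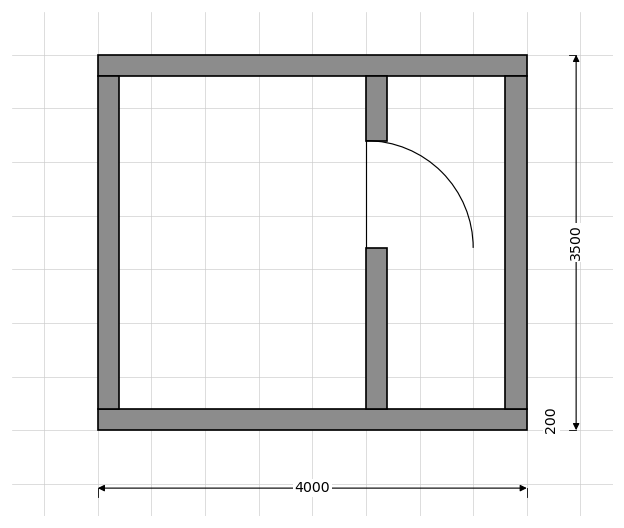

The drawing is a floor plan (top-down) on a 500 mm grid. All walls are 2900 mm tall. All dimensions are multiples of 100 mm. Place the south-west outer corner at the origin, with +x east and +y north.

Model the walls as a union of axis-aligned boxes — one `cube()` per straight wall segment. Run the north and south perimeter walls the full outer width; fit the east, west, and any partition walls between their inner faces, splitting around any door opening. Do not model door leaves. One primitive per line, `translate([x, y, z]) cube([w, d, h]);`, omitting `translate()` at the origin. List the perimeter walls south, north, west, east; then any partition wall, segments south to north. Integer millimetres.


cube([4000, 200, 2900]);
translate([0, 3300, 0]) cube([4000, 200, 2900]);
translate([0, 200, 0]) cube([200, 3100, 2900]);
translate([3800, 200, 0]) cube([200, 3100, 2900]);
translate([2500, 200, 0]) cube([200, 1500, 2900]);
translate([2500, 2700, 0]) cube([200, 600, 2900]);
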